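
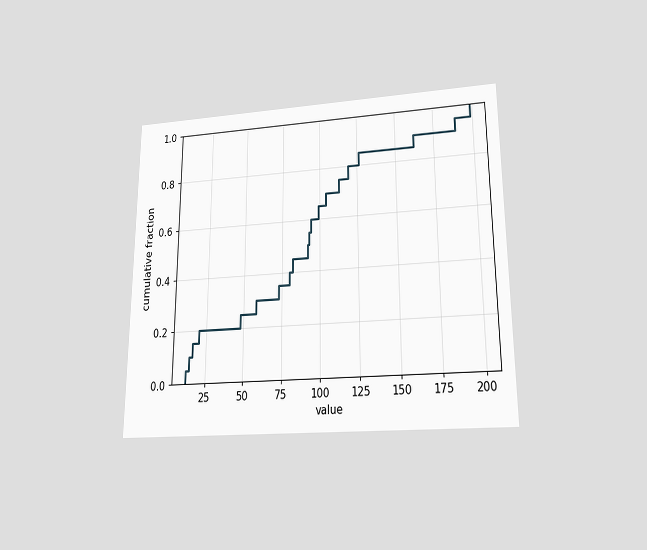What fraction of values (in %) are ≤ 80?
The chart is viewed slightly from below. At x=80 the ECDF step is at 40%.

40%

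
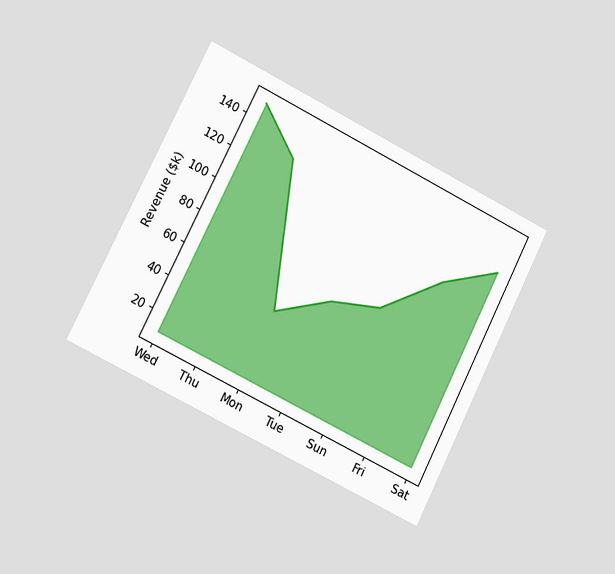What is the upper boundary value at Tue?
$70k

The chart is tilted about 26° clockwise and viewed slightly from the left. At Tue the upper boundary is at $70k.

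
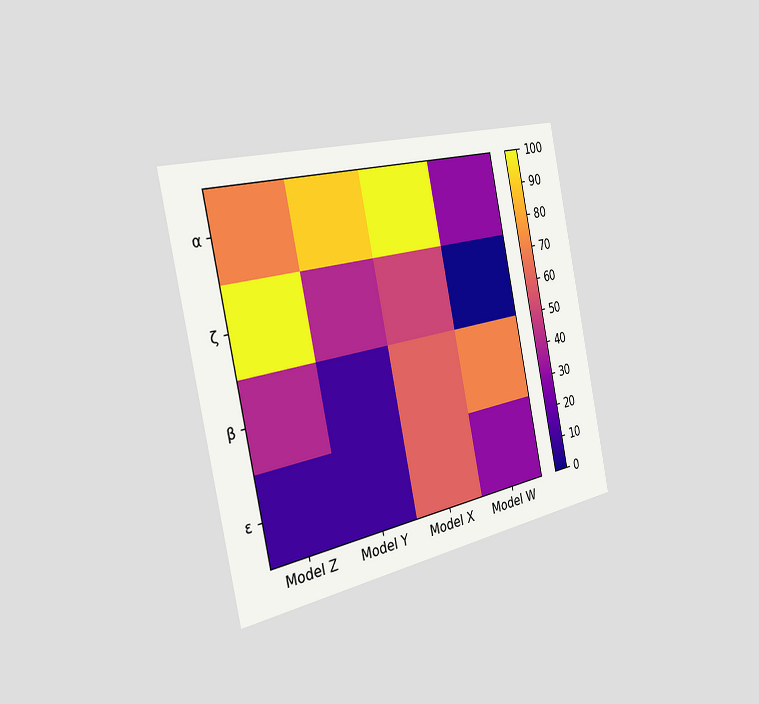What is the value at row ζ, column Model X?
The chart is tilted about 12° counter-clockwise and viewed slightly from the left. Matching cell (ζ, Model X) against the colorbar gives 50.

50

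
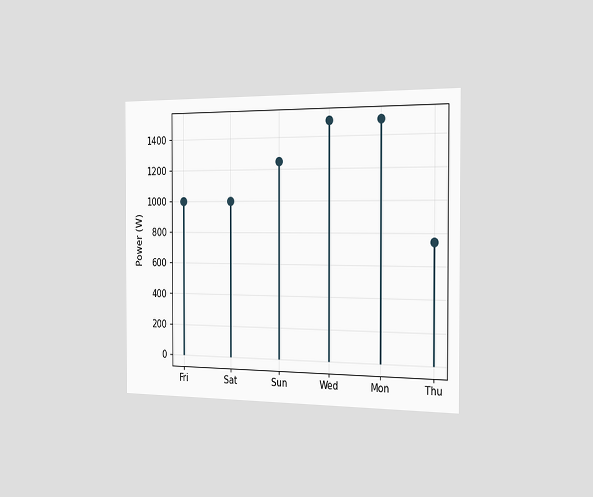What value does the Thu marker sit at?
The chart is viewed slightly from the right. The Thu marker sits at 750W.

750W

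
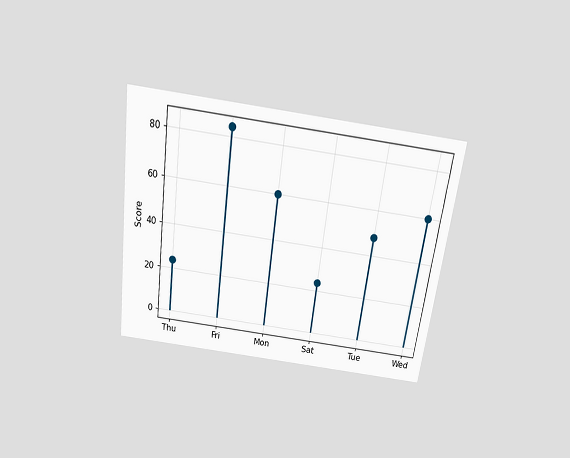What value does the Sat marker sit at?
The chart is tilted about 8° clockwise and viewed slightly from above. The Sat marker sits at 24.

24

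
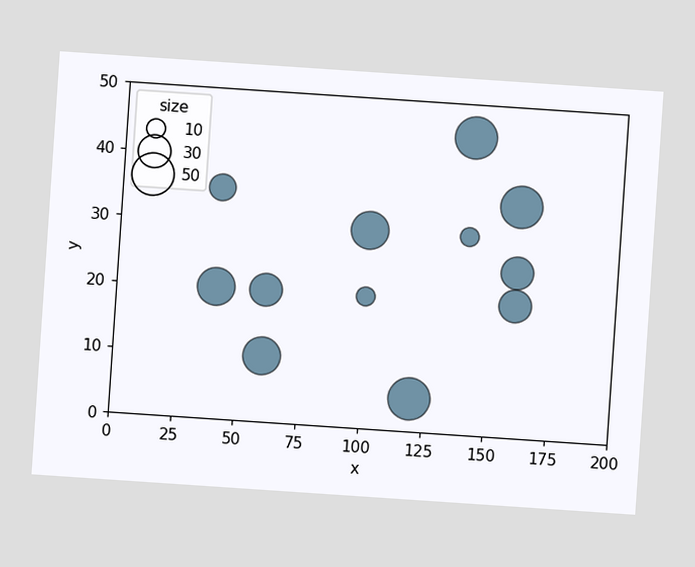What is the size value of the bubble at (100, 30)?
The chart is tilted about 4° clockwise. Matching the bubble at (100, 30) against the size legend gives 40.

40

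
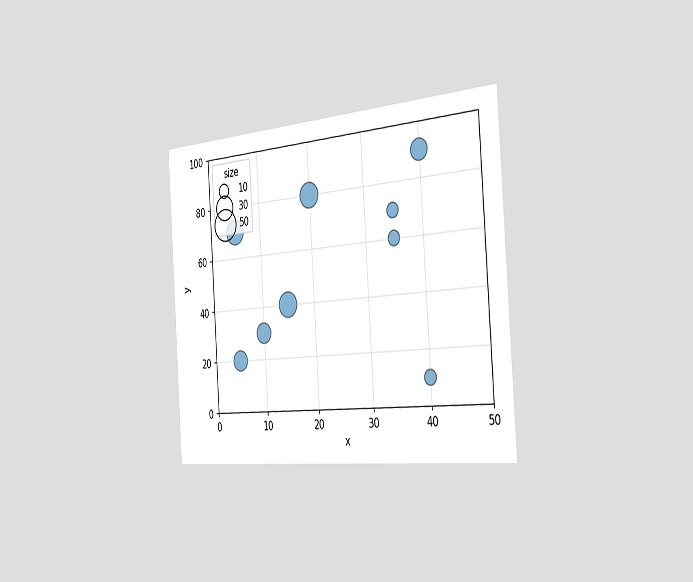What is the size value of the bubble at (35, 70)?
The chart is tilted about 4° counter-clockwise and viewed slightly from the right. Matching the bubble at (35, 70) against the size legend gives 10.

10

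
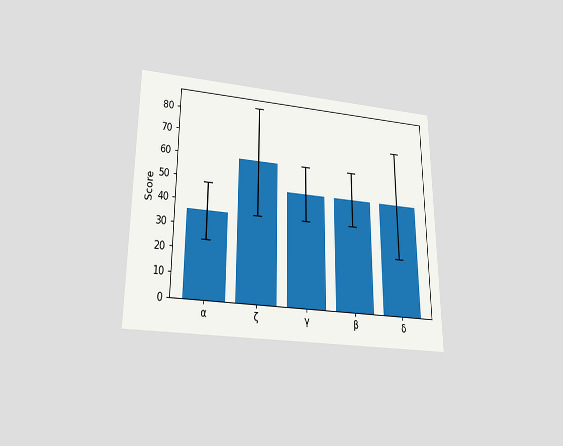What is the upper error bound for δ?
The chart is viewed slightly from below. The δ bar's upper whisker reaches 72.

72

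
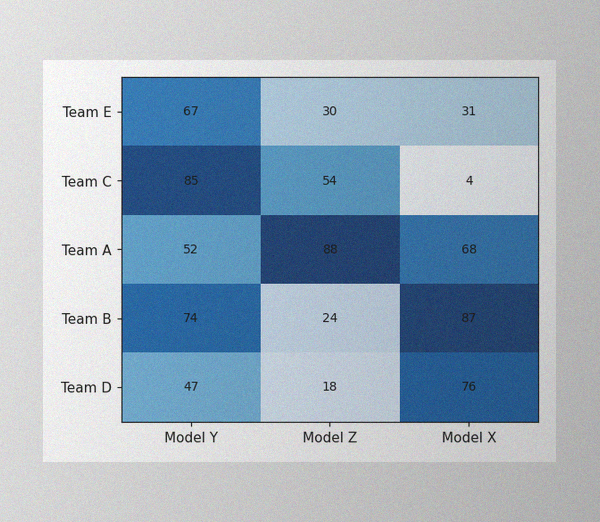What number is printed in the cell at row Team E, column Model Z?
30

The image has some photo noise and uneven lighting. The (Team E, Model Z) cell reads 30.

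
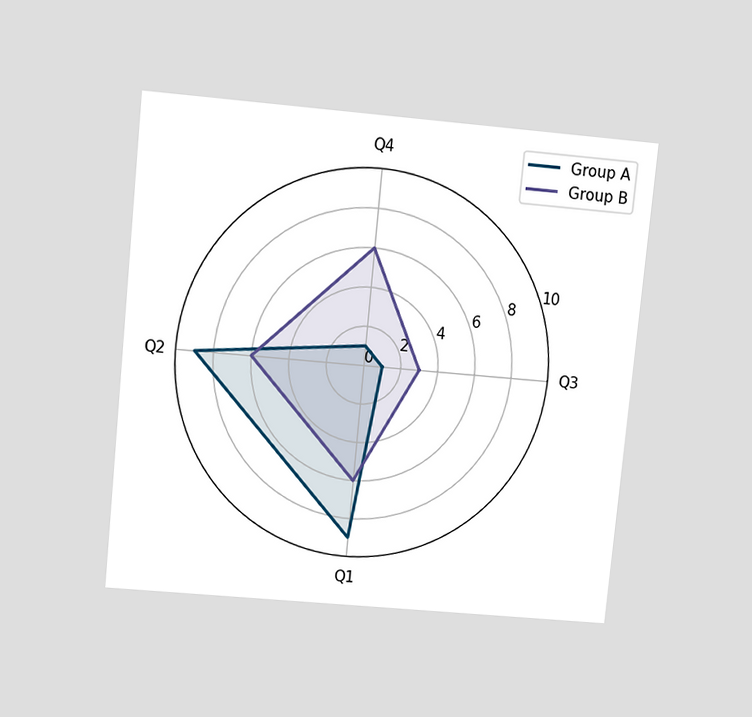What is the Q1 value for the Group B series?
6

The chart is tilted about 6° clockwise and viewed slightly from above. On the Q1 axis, Group B reaches 6.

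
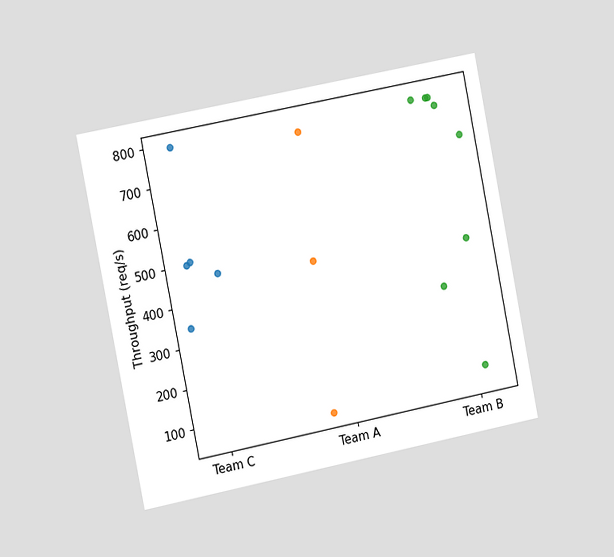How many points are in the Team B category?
The chart is tilted about 11° counter-clockwise and viewed slightly from the left. Counting the markers in the Team B column gives 8.

8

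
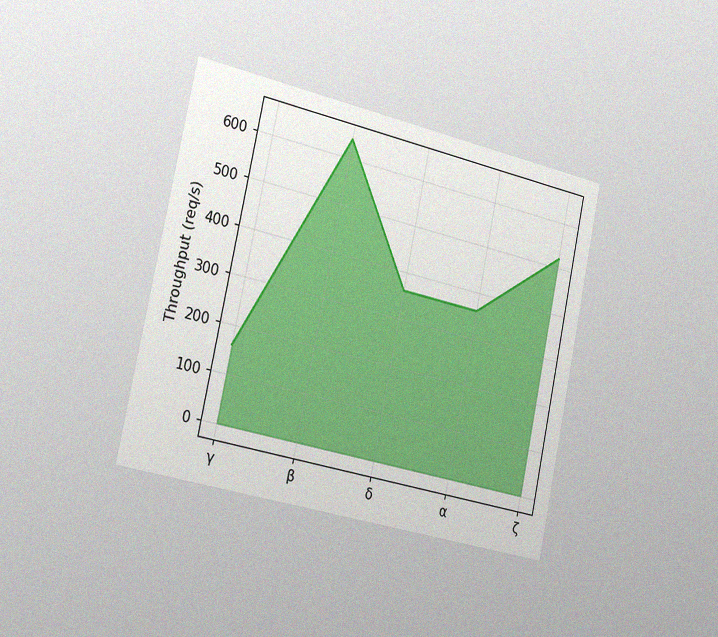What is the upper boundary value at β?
The chart is tilted about 12° clockwise and viewed slightly from the left, with some photo noise. At β the upper boundary is at 640req/s.

640req/s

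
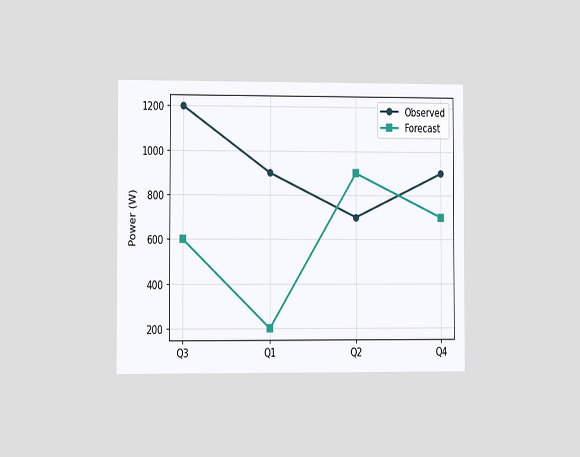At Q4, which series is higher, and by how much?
The chart is viewed slightly from the left. At Q4, Observed sits above the other line by 200W.

Observed, by 200W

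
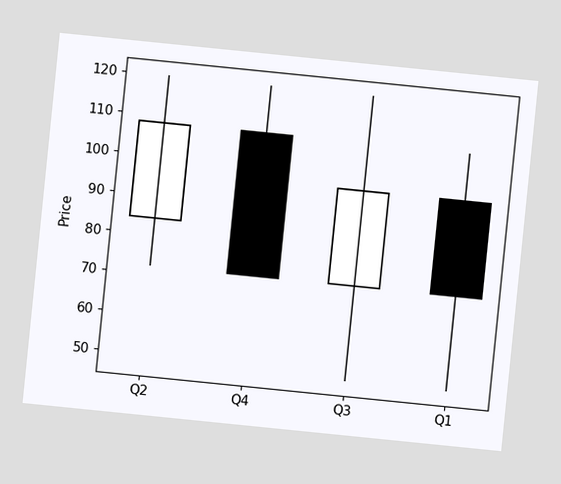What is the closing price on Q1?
72

The chart is tilted about 6° clockwise. The Q1 candle closes at 72.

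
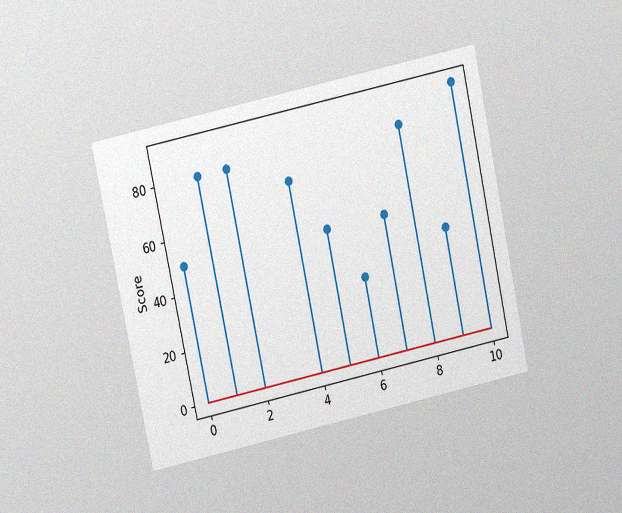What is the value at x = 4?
The chart is tilted about 12° counter-clockwise and viewed at a slight angle, with some photo noise. The stem at x=4 reaches 70.

70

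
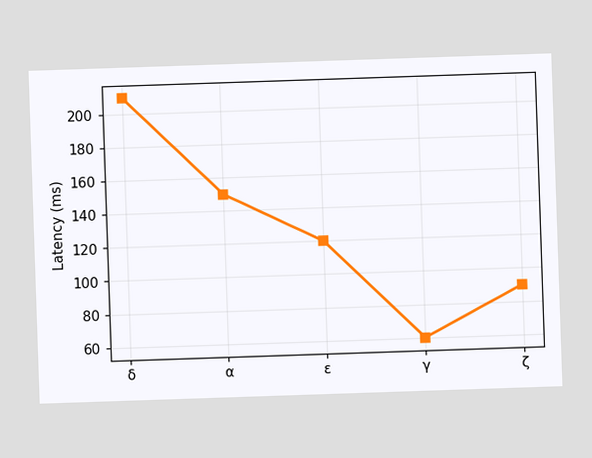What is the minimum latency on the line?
60ms

The lowest point is at γ, and reading across to the y-axis gives 60ms.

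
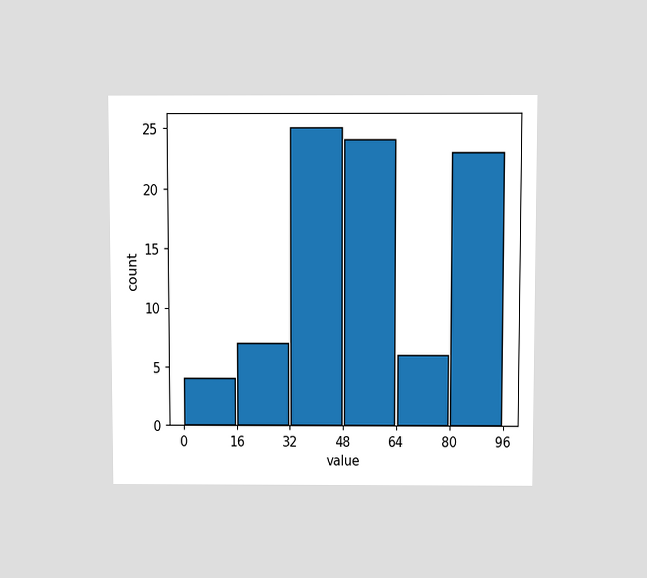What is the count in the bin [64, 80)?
6

The chart is viewed slightly from above. The [64, 80) bin has height 6.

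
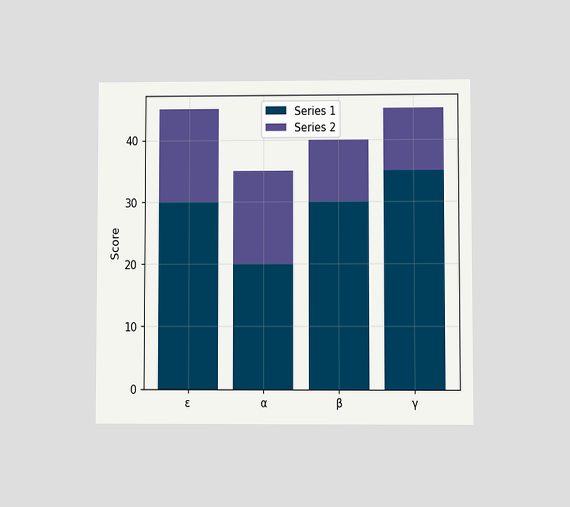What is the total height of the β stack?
40

The chart is viewed at a slight angle. The β stack's top reaches 40 on the y-axis.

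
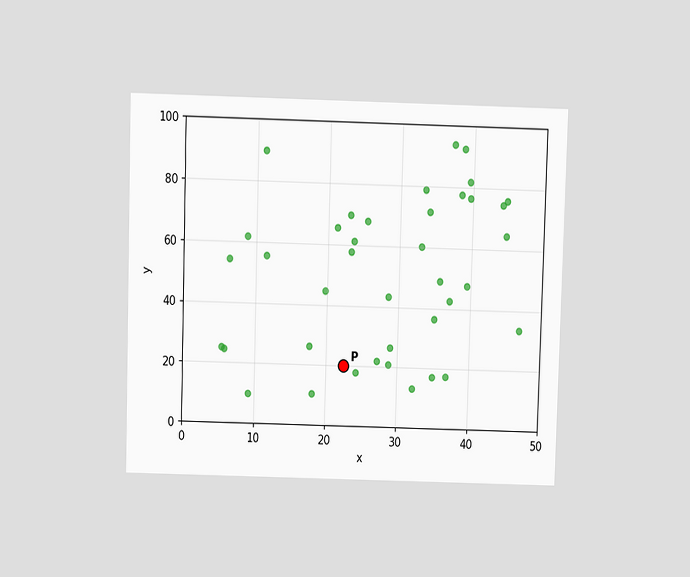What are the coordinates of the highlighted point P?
(22.5, 20)

The chart is viewed slightly from above. Following the gridlines from P to each axis, P sits at (22.5, 20).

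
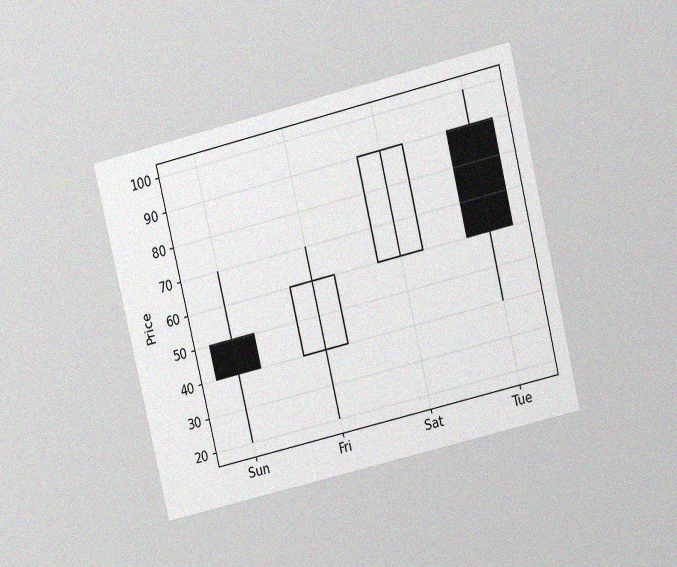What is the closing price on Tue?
The chart is tilted about 14° counter-clockwise and viewed at a slight angle, with some photo noise. The Tue candle closes at 60.

60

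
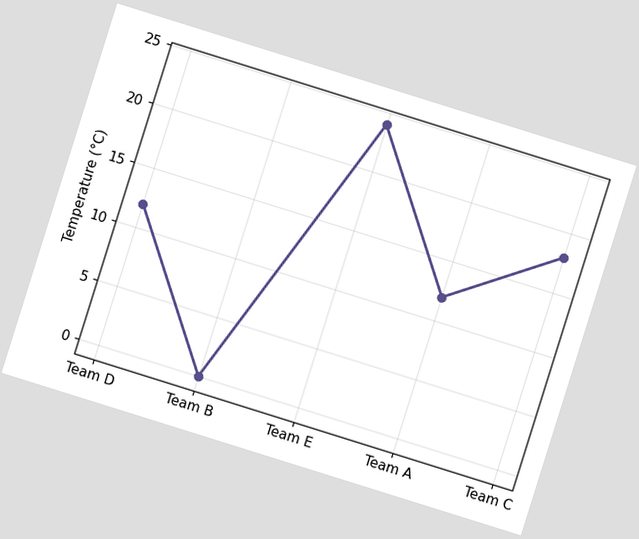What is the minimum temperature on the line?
The chart is tilted about 17° clockwise. The lowest point is at Team B, and reading across to the y-axis gives 0°C.

0°C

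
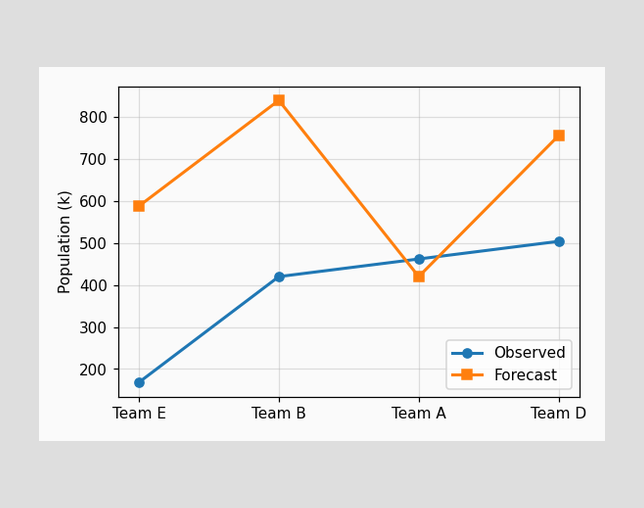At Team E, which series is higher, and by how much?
At Team E, Forecast sits above the other line by 420k.

Forecast, by 420k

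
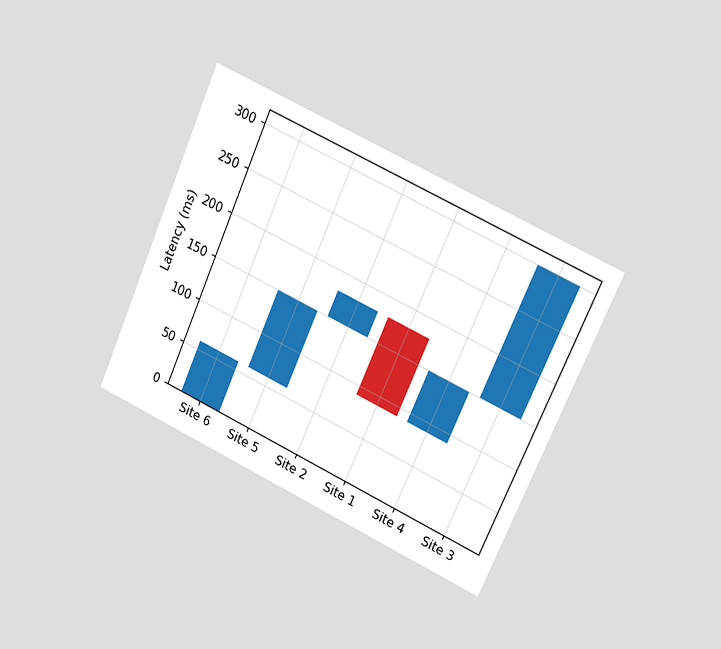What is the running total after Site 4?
The chart is tilted about 24° clockwise and viewed slightly from the right. After Site 4 the running total reaches 150ms.

150ms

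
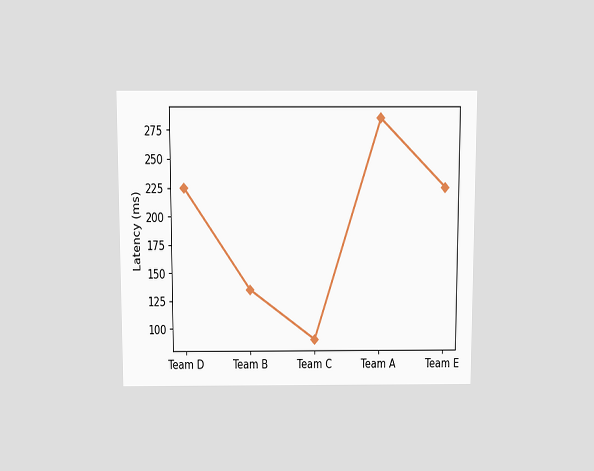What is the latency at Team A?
The chart is viewed slightly from above. At Team A, the line is at 285ms.

285ms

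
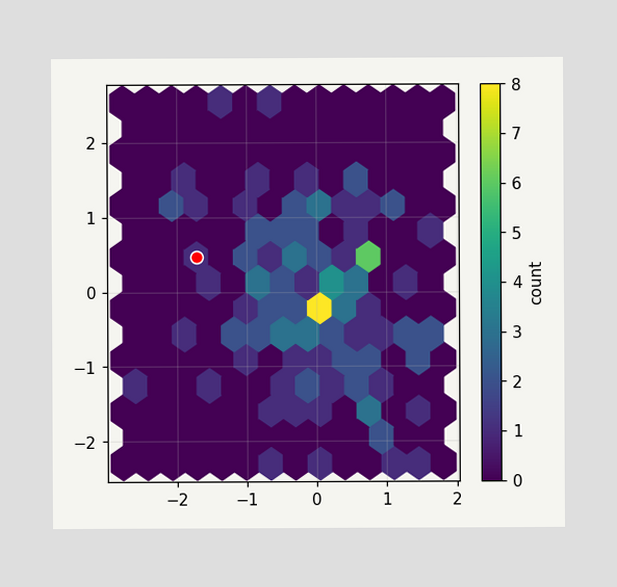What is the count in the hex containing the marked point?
The marked hex reads 1 on the colorbar.

1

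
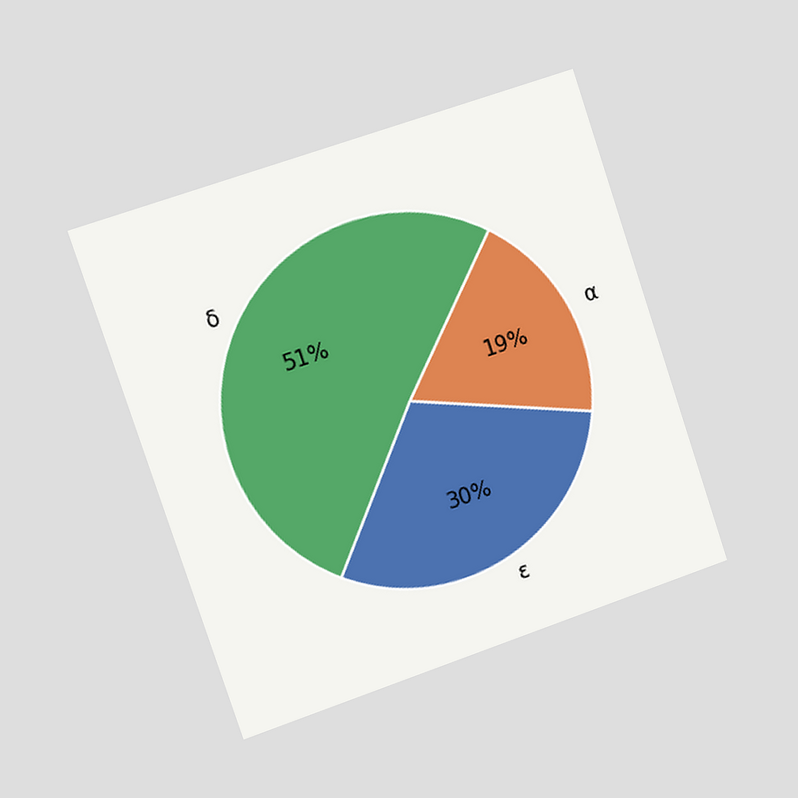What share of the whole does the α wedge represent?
The chart is tilted about 18° counter-clockwise and viewed slightly from the left. The α slice takes up 19% of the pie.

19%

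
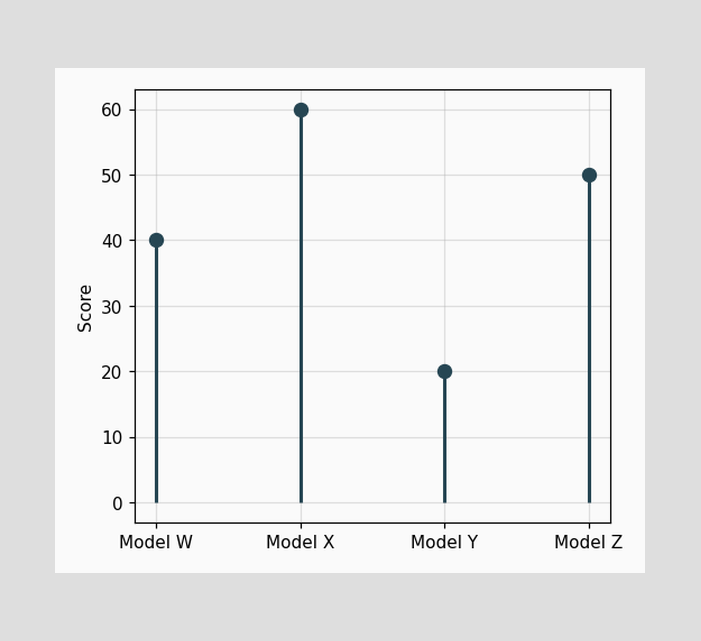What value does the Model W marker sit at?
The Model W marker sits at 40.

40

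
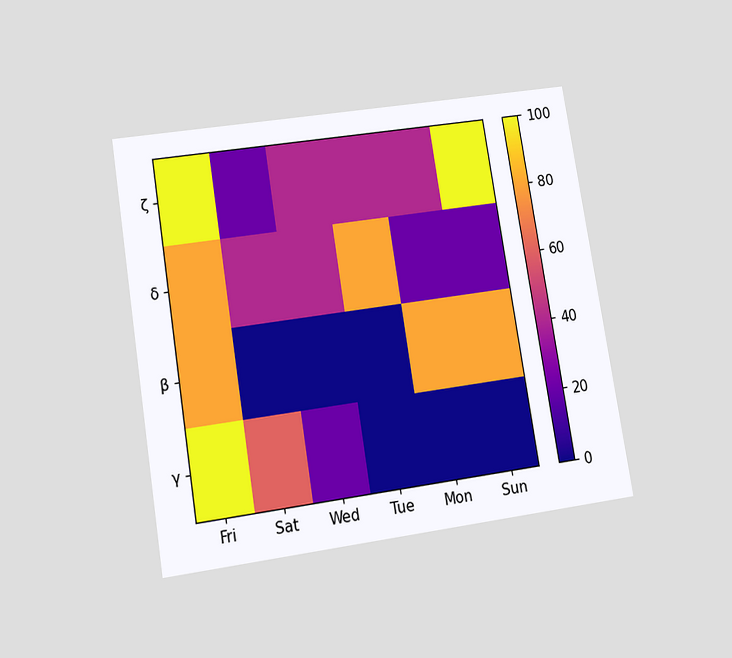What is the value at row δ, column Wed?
40

The chart is tilted about 9° counter-clockwise and viewed slightly from below. Matching cell (δ, Wed) against the colorbar gives 40.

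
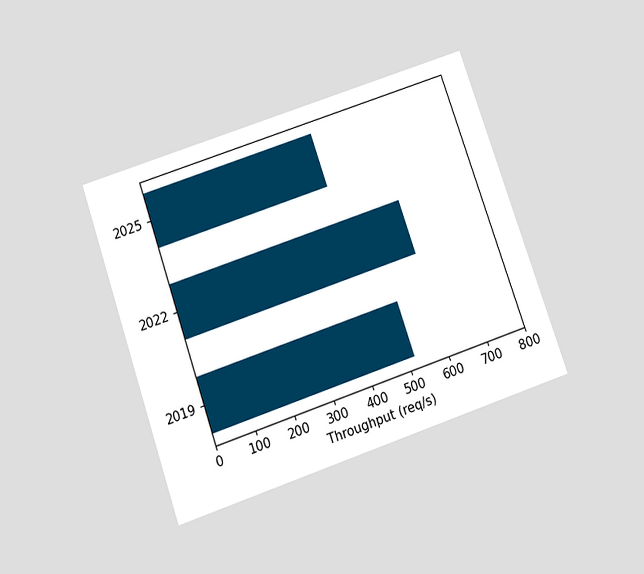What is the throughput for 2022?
600req/s

The chart is tilted about 19° counter-clockwise and viewed slightly from below. Reading along the chart's x-axis, the 2022 bar reaches 600req/s.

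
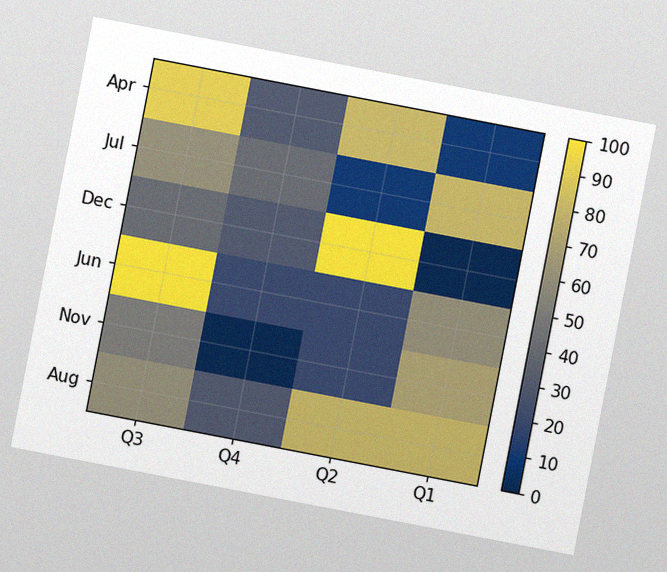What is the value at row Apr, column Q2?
80

The chart is tilted about 11° clockwise, with some photo noise. Matching cell (Apr, Q2) against the colorbar gives 80.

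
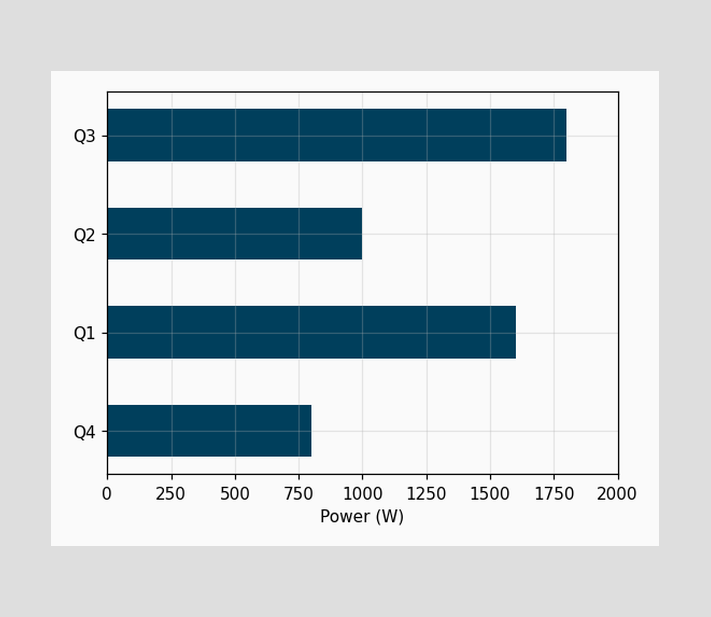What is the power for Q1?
1600W

Reading along the chart's x-axis, the Q1 bar reaches 1600W.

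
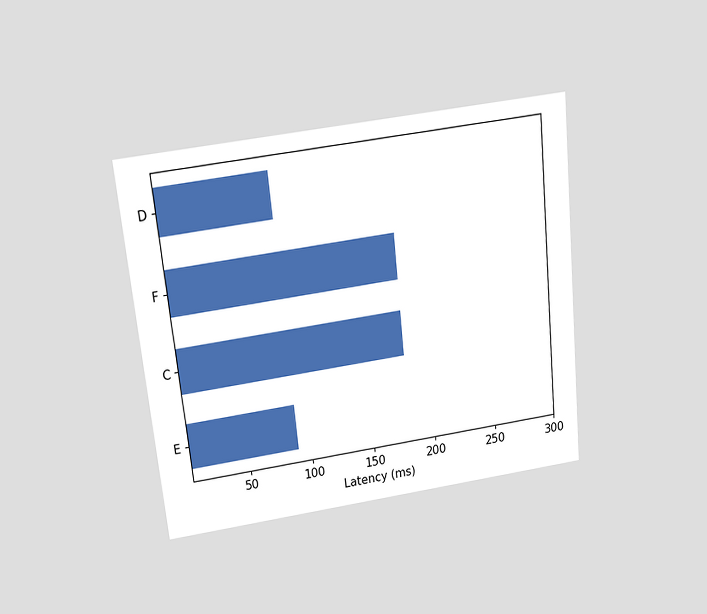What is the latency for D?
The chart is tilted about 6° counter-clockwise and viewed slightly from above. Reading along the chart's x-axis, the D bar reaches 90ms.

90ms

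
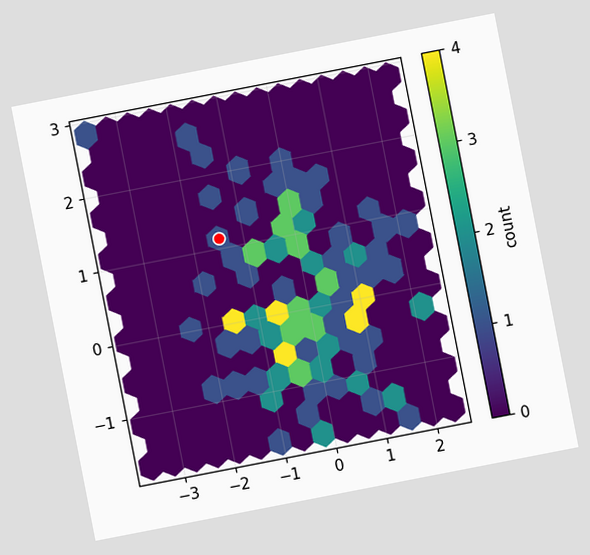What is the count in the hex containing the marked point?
The chart is tilted about 11° counter-clockwise. The marked hex reads 1 on the colorbar.

1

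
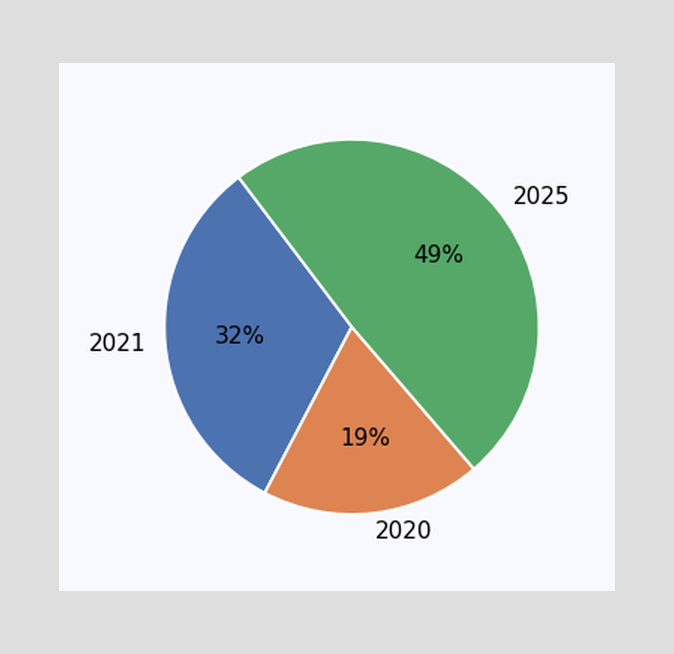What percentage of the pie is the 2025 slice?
The 2025 slice takes up 49% of the pie.

49%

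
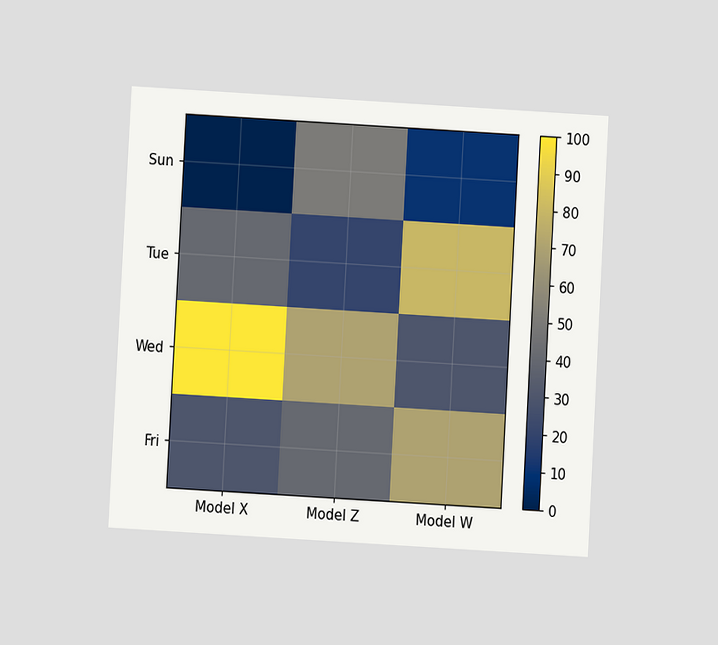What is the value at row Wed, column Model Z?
70

The chart is tilted about 3° clockwise and viewed at a slight angle. Matching cell (Wed, Model Z) against the colorbar gives 70.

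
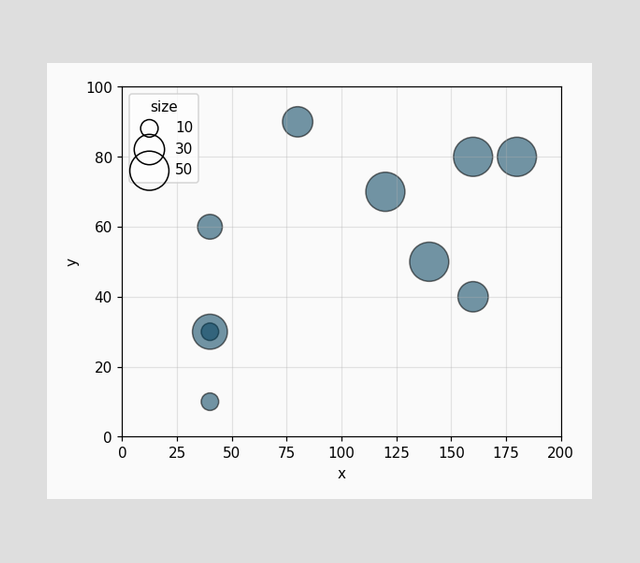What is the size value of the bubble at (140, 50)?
Matching the bubble at (140, 50) against the size legend gives 50.

50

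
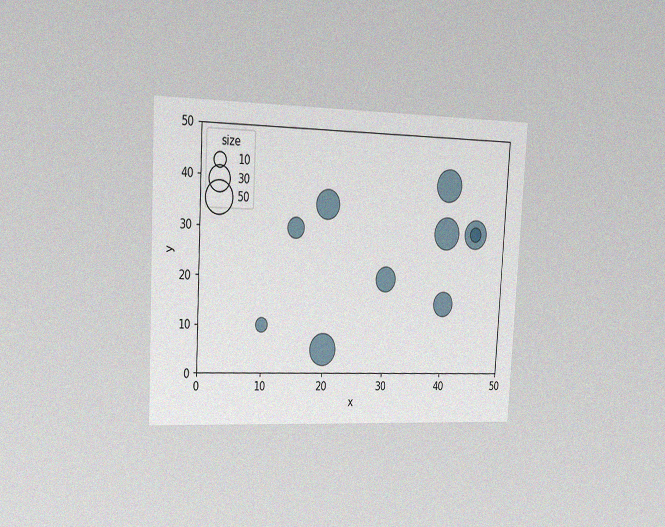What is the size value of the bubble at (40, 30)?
The chart is tilted about 3° clockwise and viewed slightly from the left, with some photo noise. Matching the bubble at (40, 30) against the size legend gives 50.

50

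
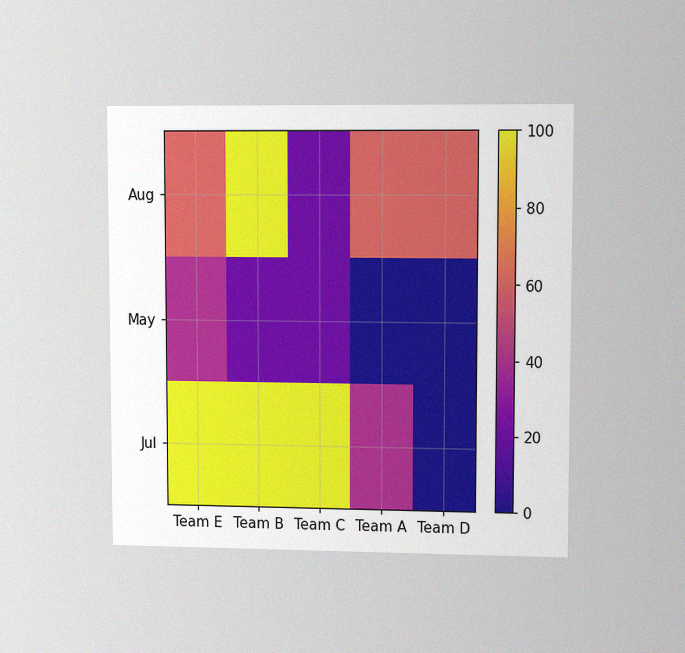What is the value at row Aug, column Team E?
60

The chart is viewed at a slight angle, with some photo noise. Matching cell (Aug, Team E) against the colorbar gives 60.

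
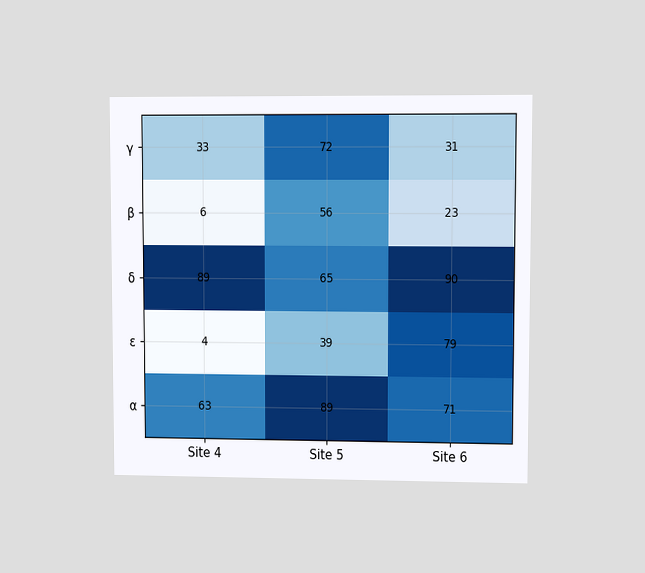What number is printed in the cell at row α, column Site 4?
63

The chart is viewed at a slight angle. The (α, Site 4) cell reads 63.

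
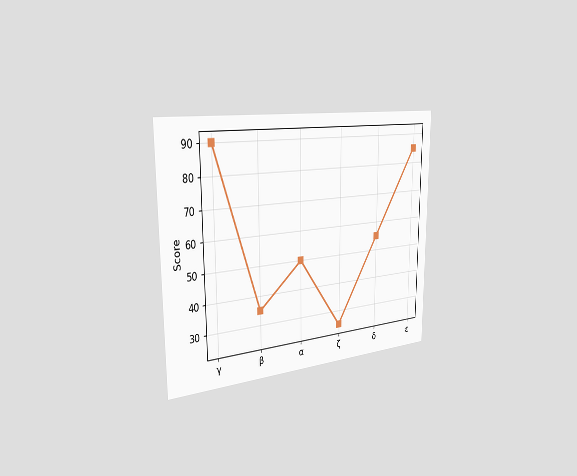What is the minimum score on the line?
25

The chart is viewed slightly from the left. The lowest point is at ζ, and reading across to the y-axis gives 25.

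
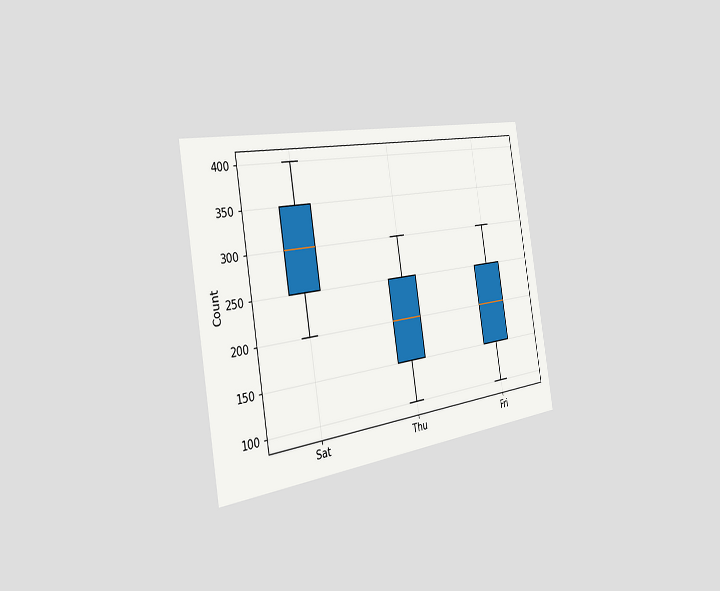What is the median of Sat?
300

The chart is tilted about 9° counter-clockwise and viewed slightly from the left. The median line in the Sat box sits at 300.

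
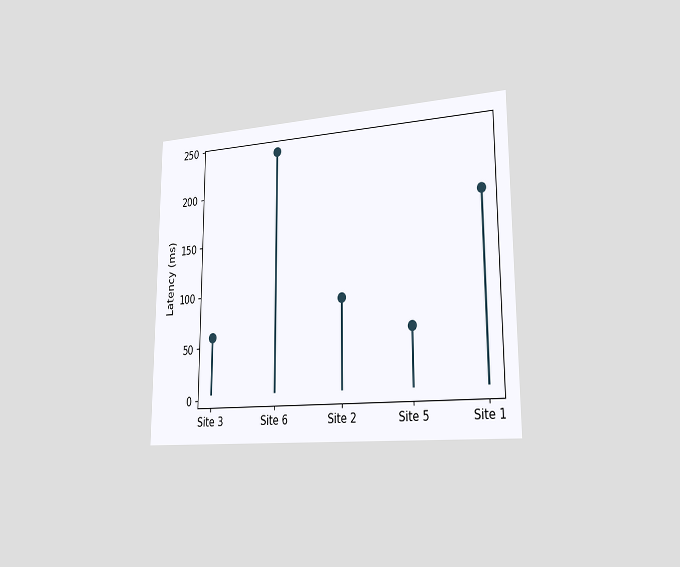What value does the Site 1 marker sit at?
180ms

The chart is viewed slightly from the right. The Site 1 marker sits at 180ms.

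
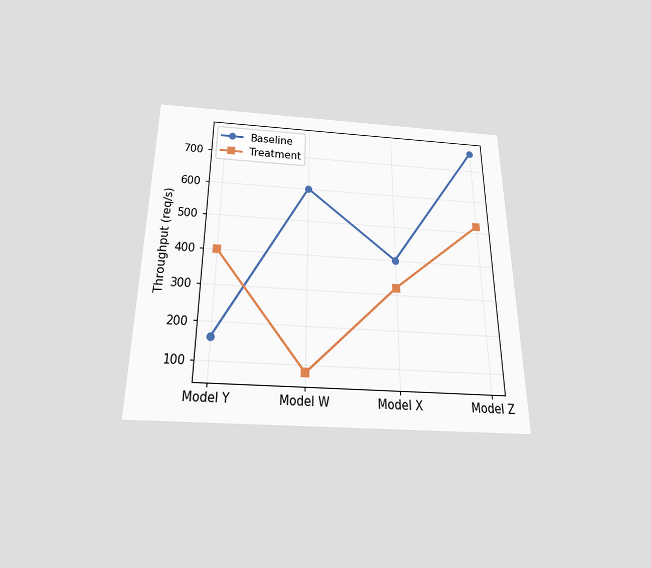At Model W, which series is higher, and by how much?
The chart is viewed slightly from below. At Model W, Baseline sits above the other line by 520req/s.

Baseline, by 520req/s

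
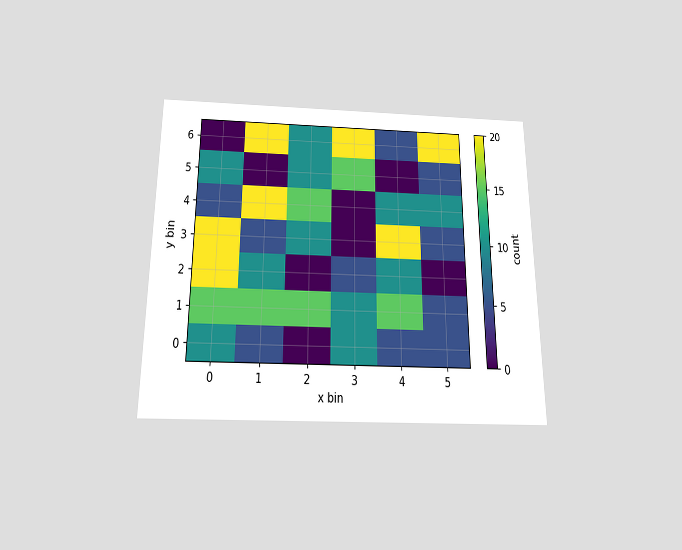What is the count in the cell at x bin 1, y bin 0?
The chart is viewed slightly from below. Matching the cell (1, 0) against the colorbar gives 5.

5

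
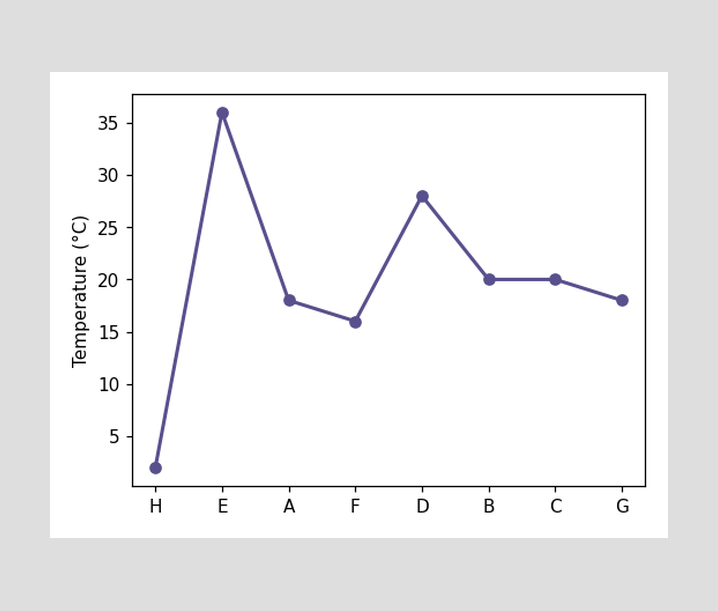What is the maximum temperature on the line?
The highest point is at E, and reading across to the y-axis gives 36°C.

36°C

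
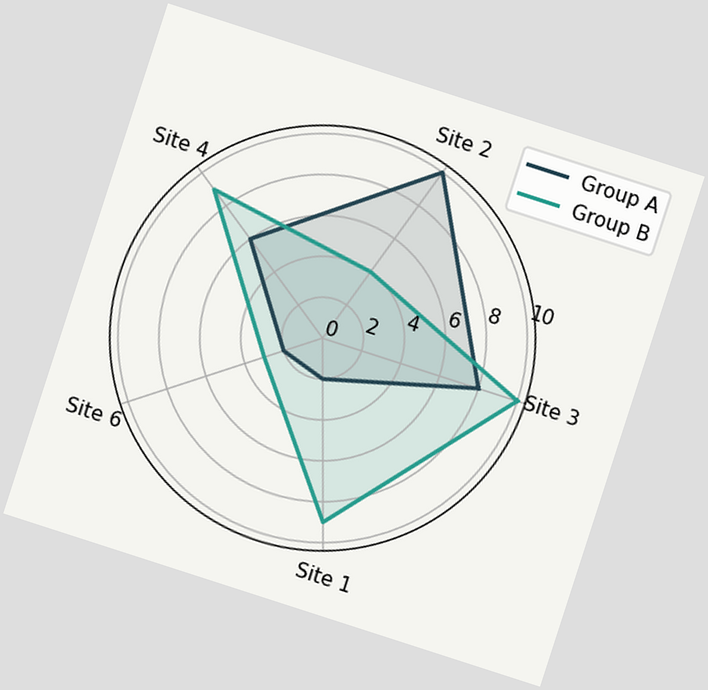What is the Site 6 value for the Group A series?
The chart is tilted about 18° clockwise. On the Site 6 axis, Group A reaches 2.

2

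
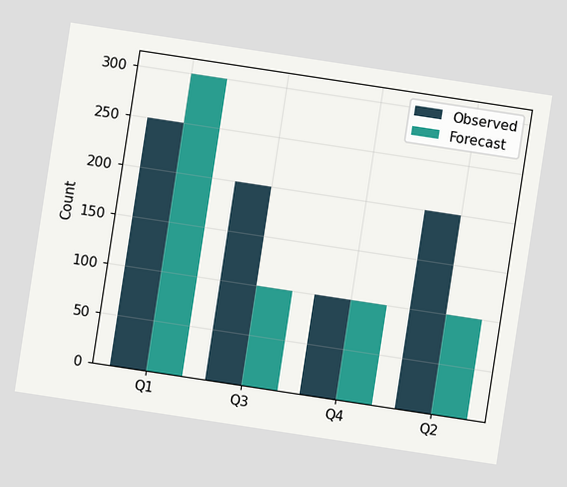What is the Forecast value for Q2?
100

The chart is tilted about 9° clockwise. The Forecast bar at Q2 reaches 100 on the y-axis.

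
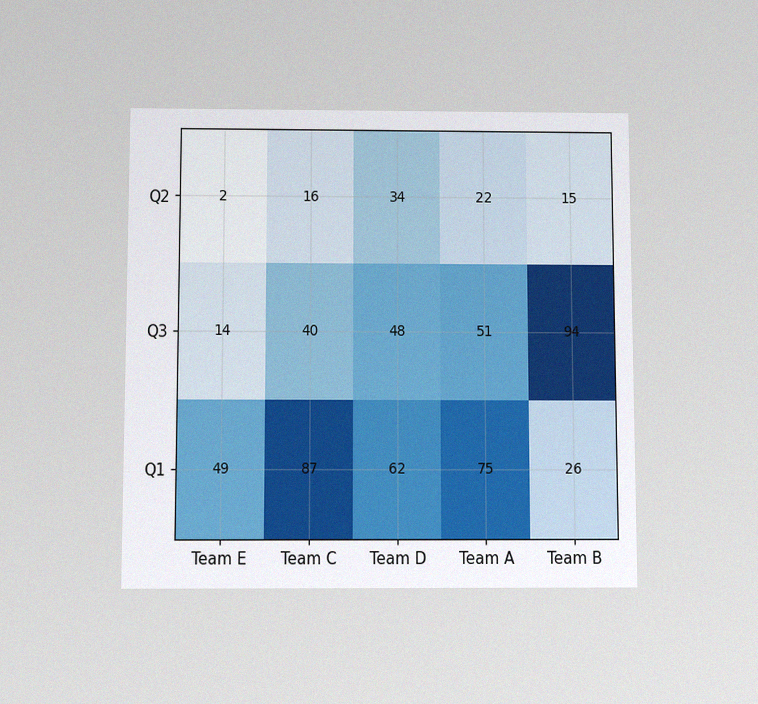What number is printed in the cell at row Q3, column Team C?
The chart is viewed slightly from below, with some photo noise. The (Q3, Team C) cell reads 40.

40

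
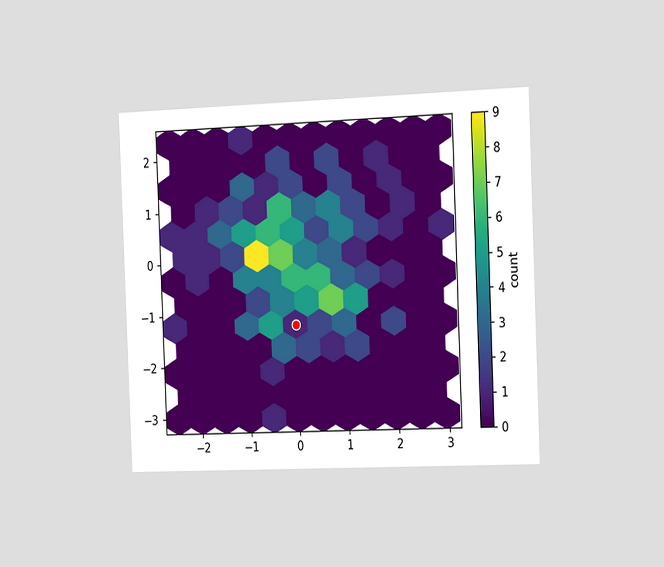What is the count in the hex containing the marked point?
The chart is tilted about 2° counter-clockwise and viewed slightly from the right. The marked hex reads 1 on the colorbar.

1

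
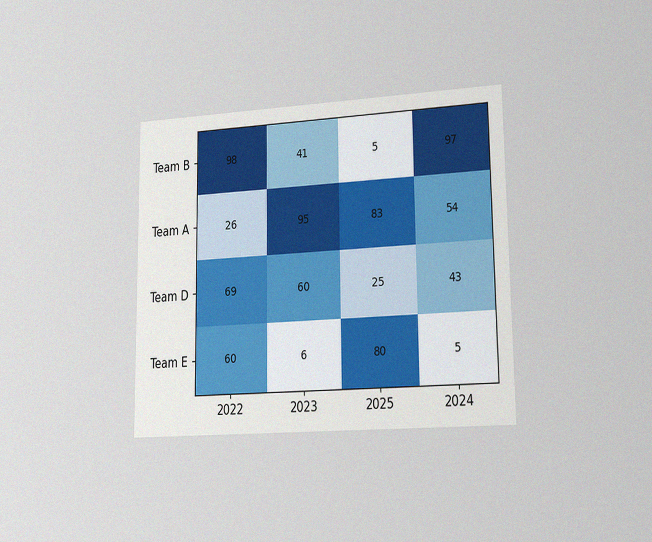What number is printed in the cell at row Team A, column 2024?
The chart is viewed slightly from the right, with some photo noise. The (Team A, 2024) cell reads 54.

54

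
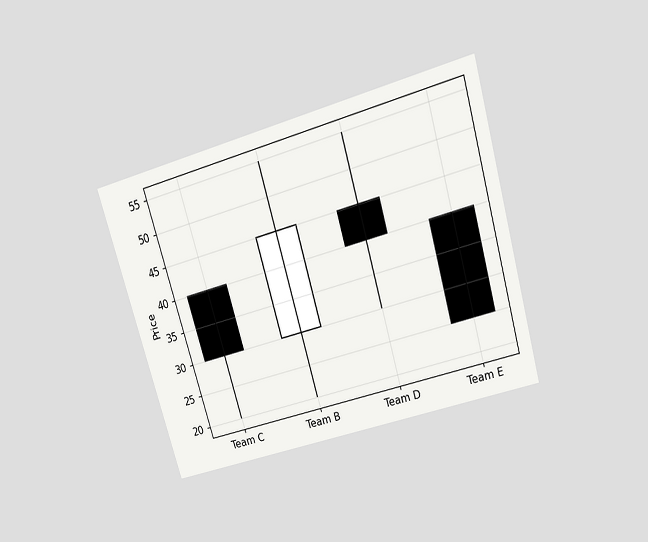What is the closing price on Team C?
The chart is tilted about 16° counter-clockwise and viewed slightly from above. The Team C candle closes at 30.

30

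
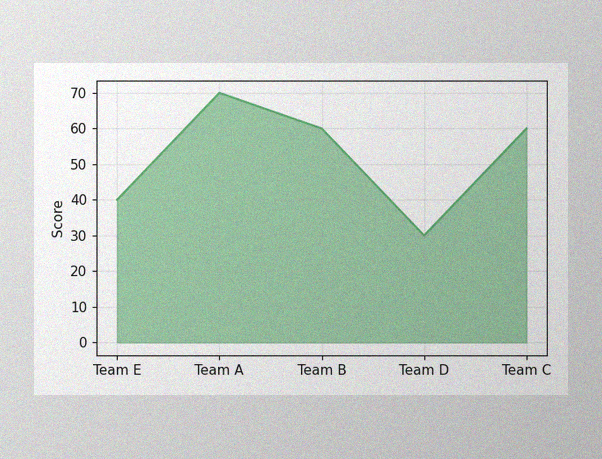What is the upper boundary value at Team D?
The image has some photo noise and uneven lighting. At Team D the upper boundary is at 30.

30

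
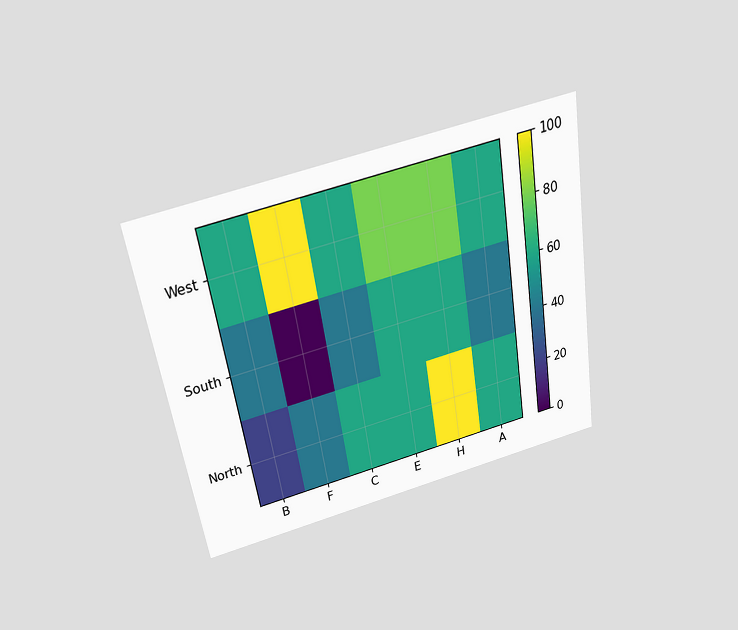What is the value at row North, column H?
The chart is tilted about 9° counter-clockwise and viewed slightly from above. Matching cell (North, H) against the colorbar gives 100.

100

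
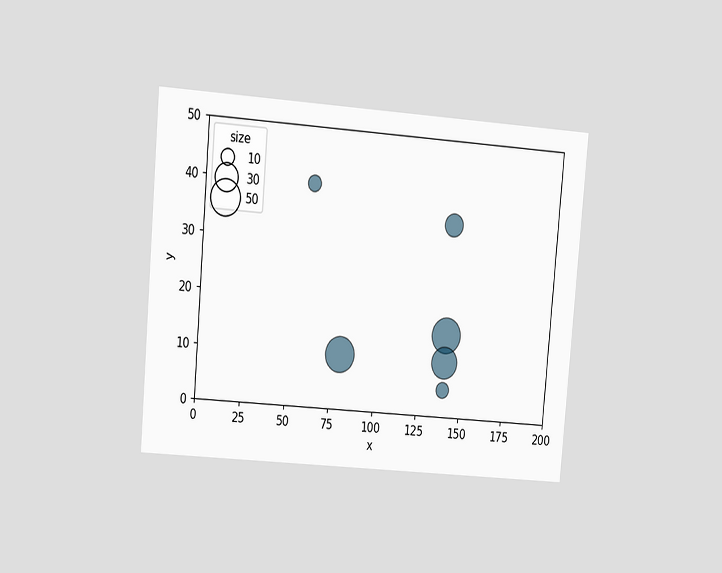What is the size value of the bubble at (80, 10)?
The chart is tilted about 5° clockwise and viewed at a slight angle. Matching the bubble at (80, 10) against the size legend gives 50.

50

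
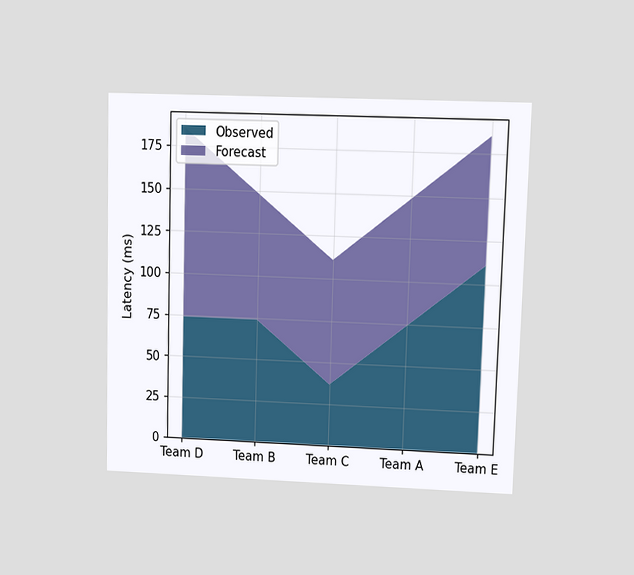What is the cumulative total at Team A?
The chart is viewed at a slight angle. The stacked total at Team A reaches 148ms.

148ms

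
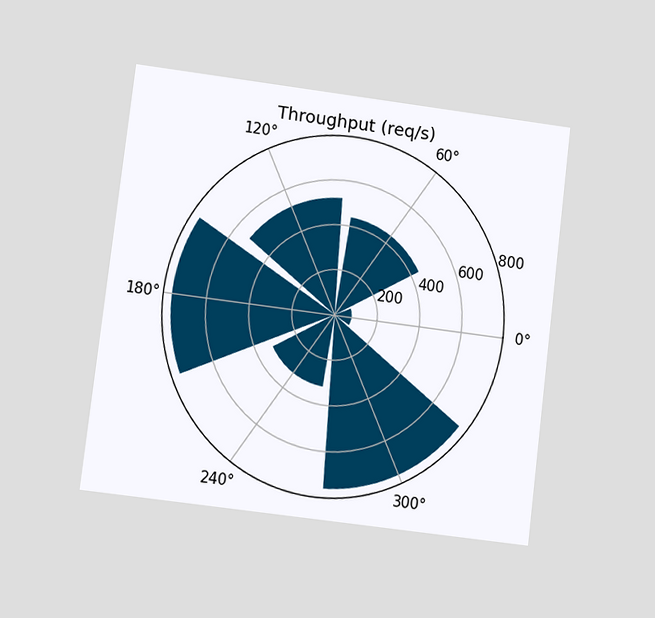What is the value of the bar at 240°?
The chart is tilted about 7° clockwise and viewed at a slight angle. The bar at 240° reaches 320req/s on the radial axis.

320req/s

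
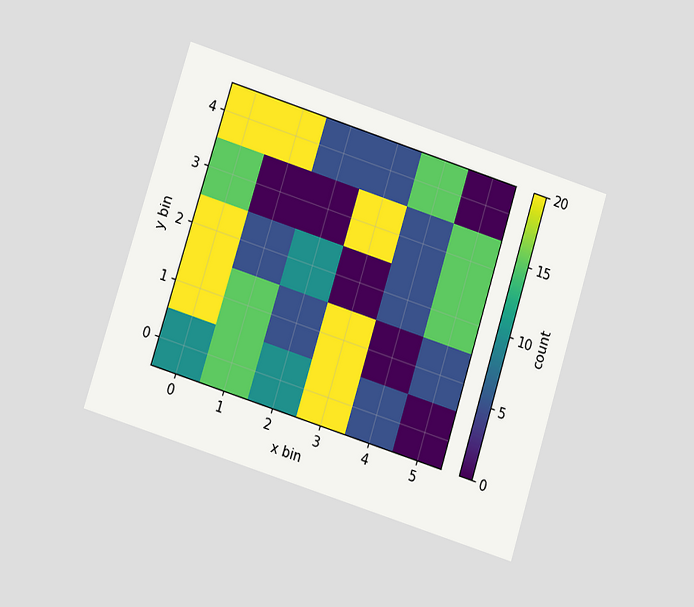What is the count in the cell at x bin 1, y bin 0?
The chart is tilted about 17° clockwise and viewed at a slight angle. Matching the cell (1, 0) against the colorbar gives 15.

15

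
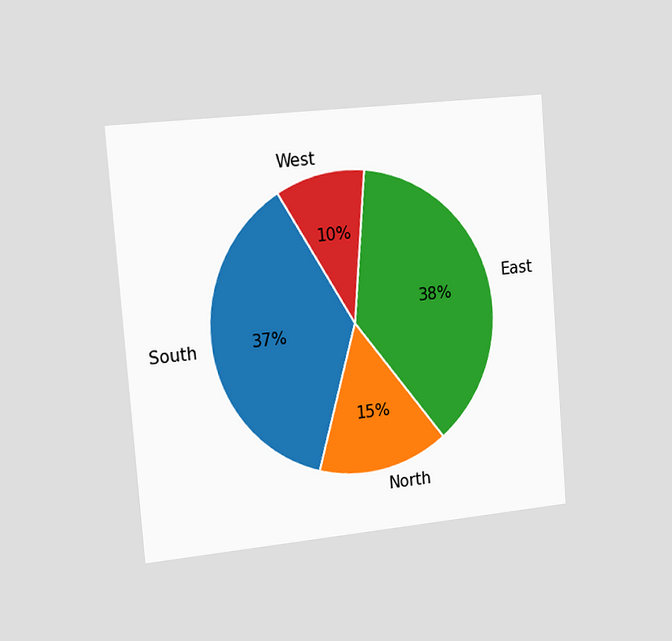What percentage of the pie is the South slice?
The chart is tilted about 5° counter-clockwise and viewed slightly from the left. The South slice takes up 37% of the pie.

37%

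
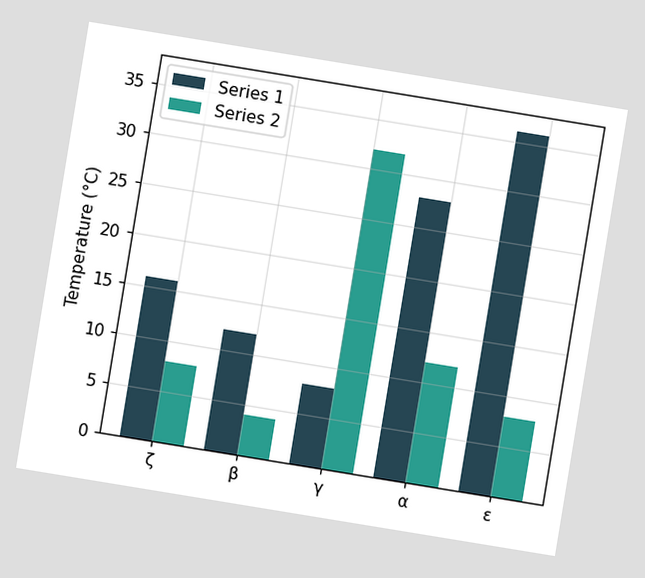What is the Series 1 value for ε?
The chart is tilted about 9° clockwise. The Series 1 bar at ε reaches 36°C on the y-axis.

36°C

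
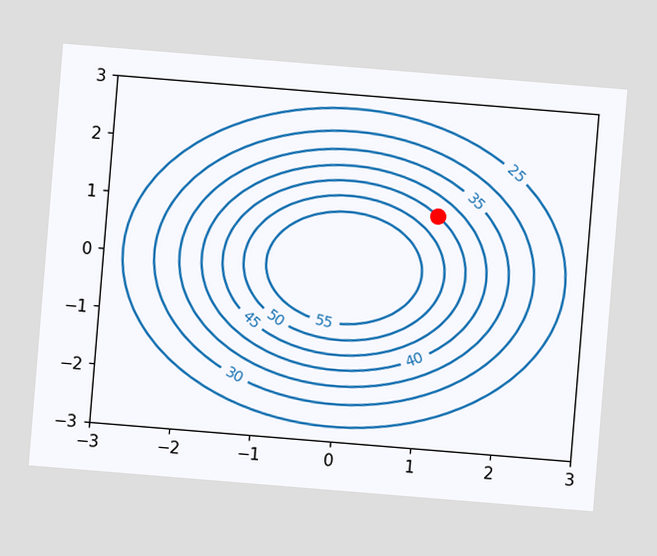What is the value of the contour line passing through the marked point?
The chart is tilted about 5° clockwise. The marked point sits on the contour labelled 45.

45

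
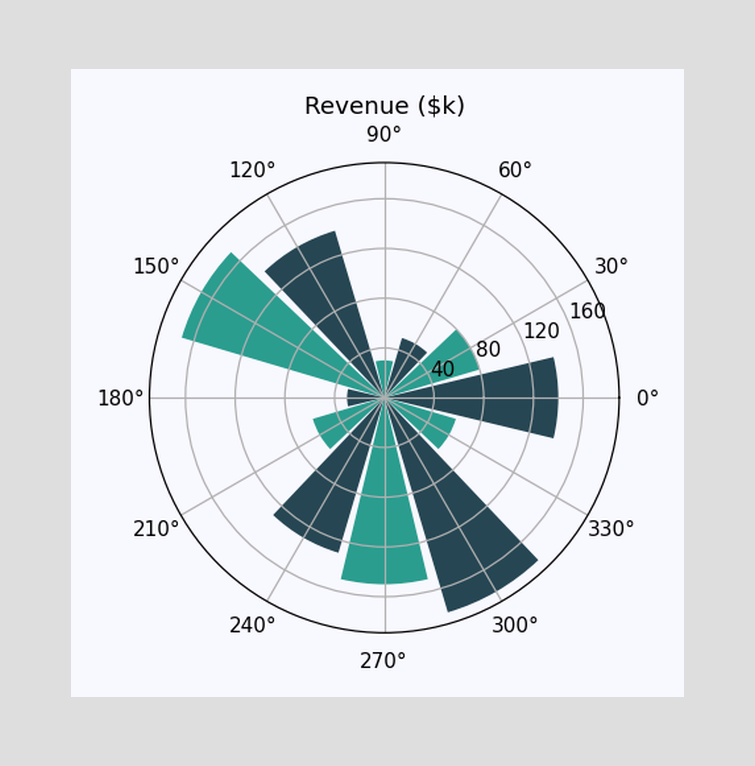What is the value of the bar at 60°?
The bar at 60° reaches $50k on the radial axis.

$50k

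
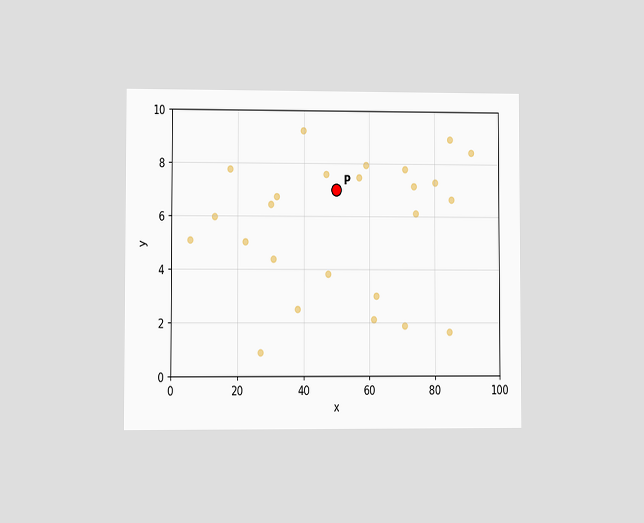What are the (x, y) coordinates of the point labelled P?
The chart is viewed at a slight angle. Following the gridlines from P to each axis, P sits at (50, 7).

(50, 7)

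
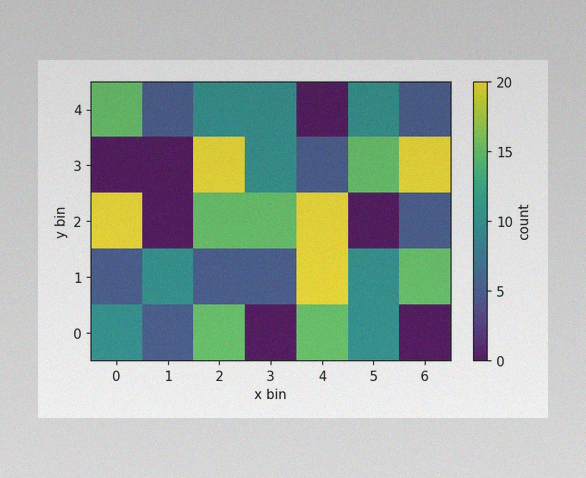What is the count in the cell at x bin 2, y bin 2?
15

The image has some photo noise and uneven lighting. Matching the cell (2, 2) against the colorbar gives 15.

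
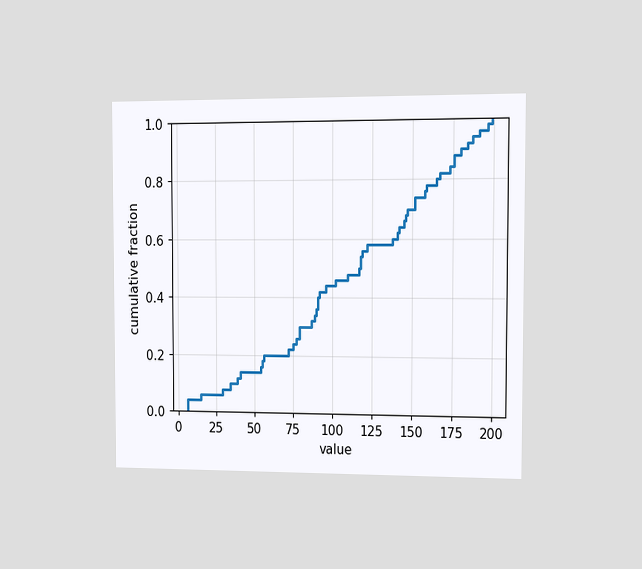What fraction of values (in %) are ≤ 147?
The chart is viewed at a slight angle. At x=147 the ECDF step is at 70%.

70%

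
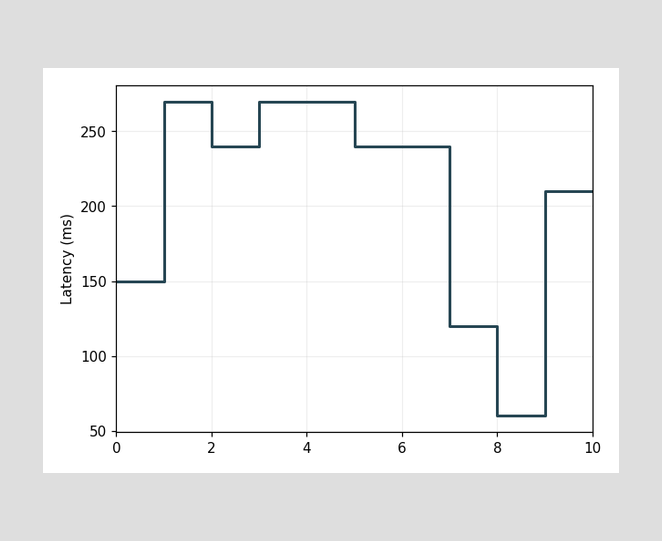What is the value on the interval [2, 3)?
On [2, 3) the step sits at 240ms.

240ms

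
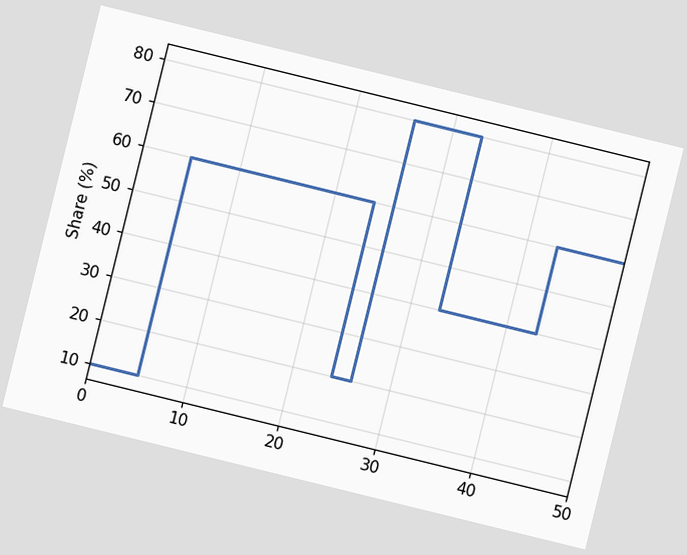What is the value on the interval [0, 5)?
The chart is tilted about 14° clockwise. On [0, 5) the step sits at 10%.

10%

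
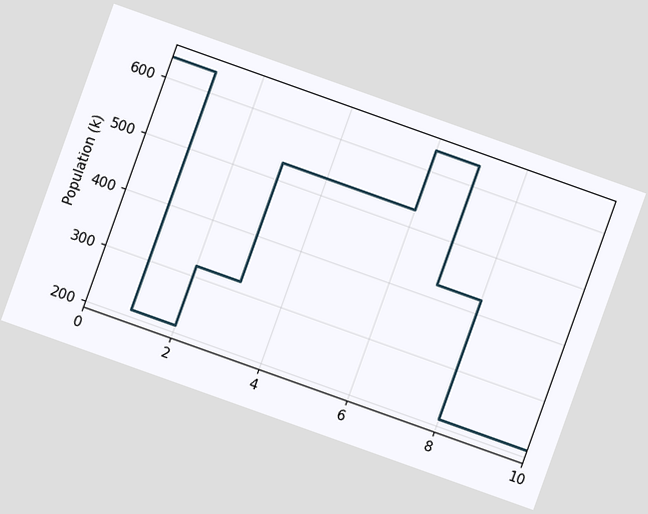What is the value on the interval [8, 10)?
212k

The chart is tilted about 20° clockwise. On [8, 10) the step sits at 212k.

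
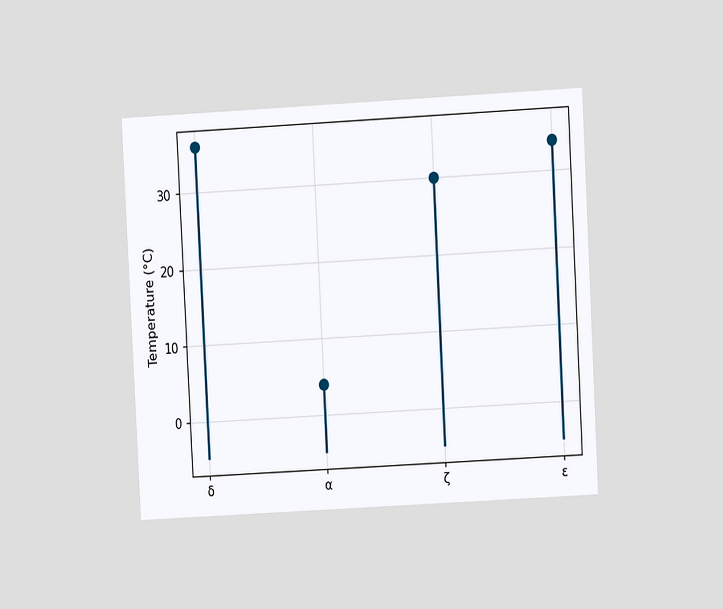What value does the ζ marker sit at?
The chart is tilted about 3° counter-clockwise and viewed at a slight angle. The ζ marker sits at 30°C.

30°C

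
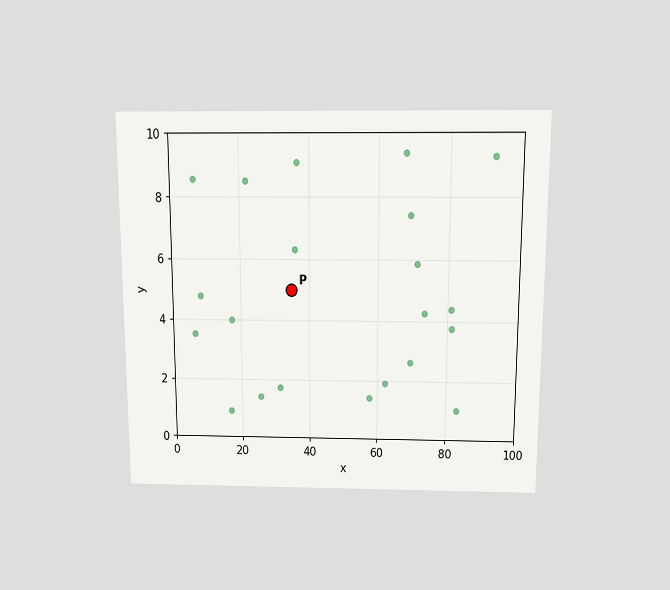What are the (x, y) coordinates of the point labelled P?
The chart is viewed slightly from above. Following the gridlines from P to each axis, P sits at (35, 5).

(35, 5)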